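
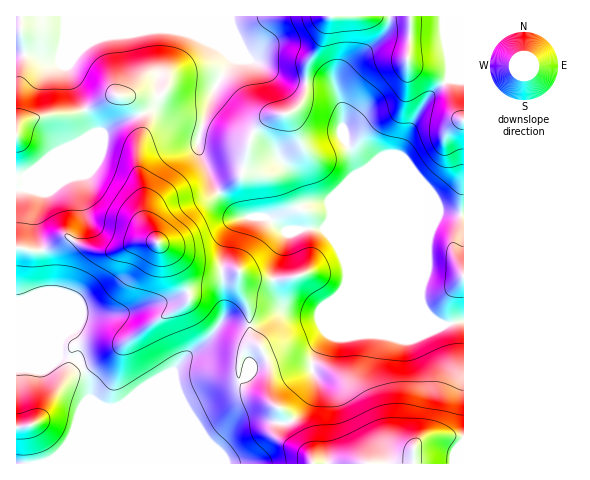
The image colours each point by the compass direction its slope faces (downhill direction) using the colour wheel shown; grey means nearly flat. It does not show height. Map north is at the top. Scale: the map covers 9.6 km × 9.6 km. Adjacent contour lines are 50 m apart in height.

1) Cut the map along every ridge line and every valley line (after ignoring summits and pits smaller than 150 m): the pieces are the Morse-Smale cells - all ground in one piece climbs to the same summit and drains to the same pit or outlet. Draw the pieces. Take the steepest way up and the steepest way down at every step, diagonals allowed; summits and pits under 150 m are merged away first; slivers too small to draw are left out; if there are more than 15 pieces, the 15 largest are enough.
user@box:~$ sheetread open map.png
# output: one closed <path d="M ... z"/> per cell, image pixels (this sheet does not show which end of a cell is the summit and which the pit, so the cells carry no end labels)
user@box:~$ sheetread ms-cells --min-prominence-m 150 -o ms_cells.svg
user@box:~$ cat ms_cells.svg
<path d="M148 16l-132 1 1 447 26 0 9-4 37-40 30-13 25-20 29-15 9-11 21-17 20-22 29 3 27-11 41 2 16 7 98 0 12 2 18-4-1-107-23-2-3 3-11 27 0 30-6 29-57-56-40-17-38 3-18-13-29-2-11-12-14-19-15-38 1-13 14-43 19-32-14-13-25-12z"/><path d="M463 16l-314 1 44 17 25 12 14 13-19 32-15 49 2 14 12 28 15 22 14 13 26 1 18 13 38-3 40 17 57 56 6-29 0-30 11-27 3-3 24 2z"/><path d="M291 314l-12 0-27 11-22-3-9 1-10 13-26 22-12 14-29 15-25 20-30 13-18 18-15 19-12 6 420 0-1-141-17 3-12-2-98 0-16-7-20 0z"/>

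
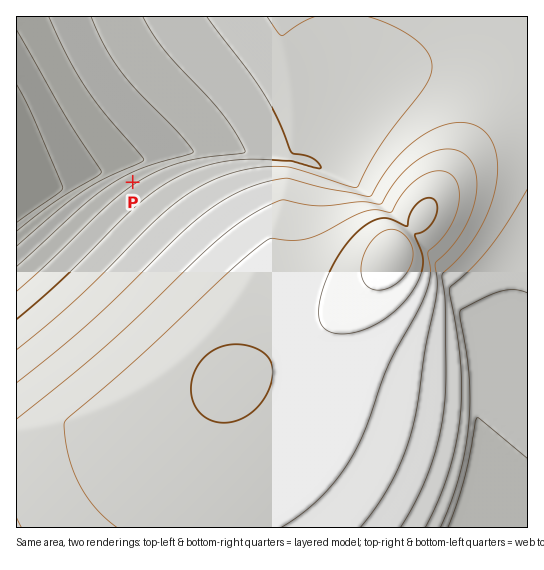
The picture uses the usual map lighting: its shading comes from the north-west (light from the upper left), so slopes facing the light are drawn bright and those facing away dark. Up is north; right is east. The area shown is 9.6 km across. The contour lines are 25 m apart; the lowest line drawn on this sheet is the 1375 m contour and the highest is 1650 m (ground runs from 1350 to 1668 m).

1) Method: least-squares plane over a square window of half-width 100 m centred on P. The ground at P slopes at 6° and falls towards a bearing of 328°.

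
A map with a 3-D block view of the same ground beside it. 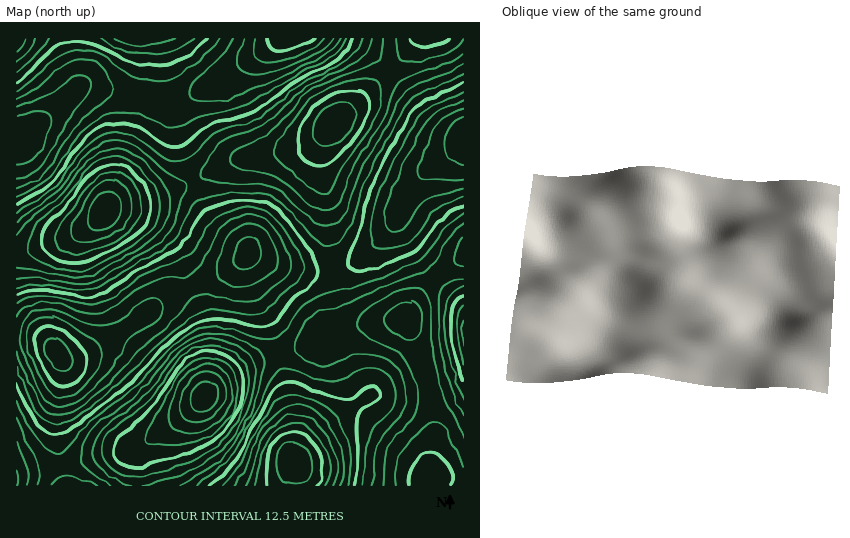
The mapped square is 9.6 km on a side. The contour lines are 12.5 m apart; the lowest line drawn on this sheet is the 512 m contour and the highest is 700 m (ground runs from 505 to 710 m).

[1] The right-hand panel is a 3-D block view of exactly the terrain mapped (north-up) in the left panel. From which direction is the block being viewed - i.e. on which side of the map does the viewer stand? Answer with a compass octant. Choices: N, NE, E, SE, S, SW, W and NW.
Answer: N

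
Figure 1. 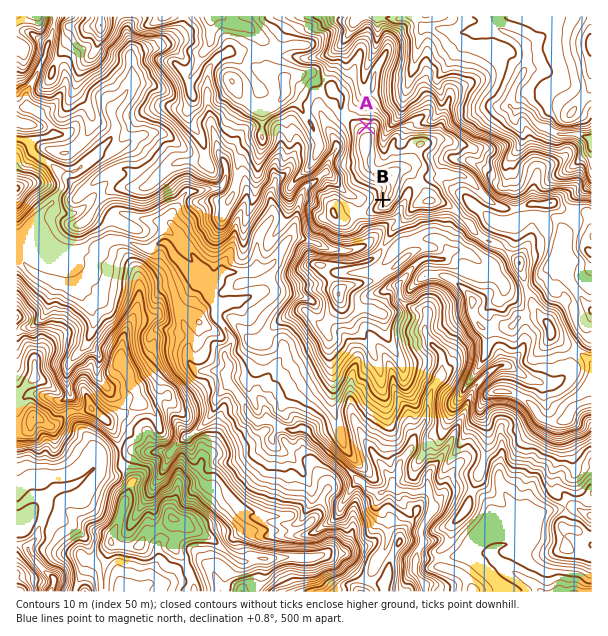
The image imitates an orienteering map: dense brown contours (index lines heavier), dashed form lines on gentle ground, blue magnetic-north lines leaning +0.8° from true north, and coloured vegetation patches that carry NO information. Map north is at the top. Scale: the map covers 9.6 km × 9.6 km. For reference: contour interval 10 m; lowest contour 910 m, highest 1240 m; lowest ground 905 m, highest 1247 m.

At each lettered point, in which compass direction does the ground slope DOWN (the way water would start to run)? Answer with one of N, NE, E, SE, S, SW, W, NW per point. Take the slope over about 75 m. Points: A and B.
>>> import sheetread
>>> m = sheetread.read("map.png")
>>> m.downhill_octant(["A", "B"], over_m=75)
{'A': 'N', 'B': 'W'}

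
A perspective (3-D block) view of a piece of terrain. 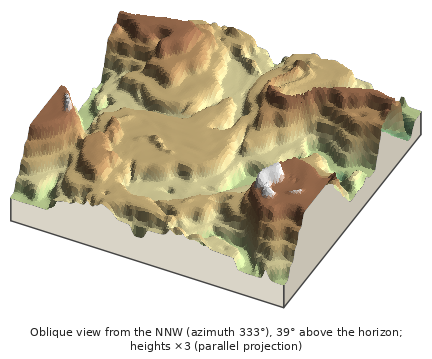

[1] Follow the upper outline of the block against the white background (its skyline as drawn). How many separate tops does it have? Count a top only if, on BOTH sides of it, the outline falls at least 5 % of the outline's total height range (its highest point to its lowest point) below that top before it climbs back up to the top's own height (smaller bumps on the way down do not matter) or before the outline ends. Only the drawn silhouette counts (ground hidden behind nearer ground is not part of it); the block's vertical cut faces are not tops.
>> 3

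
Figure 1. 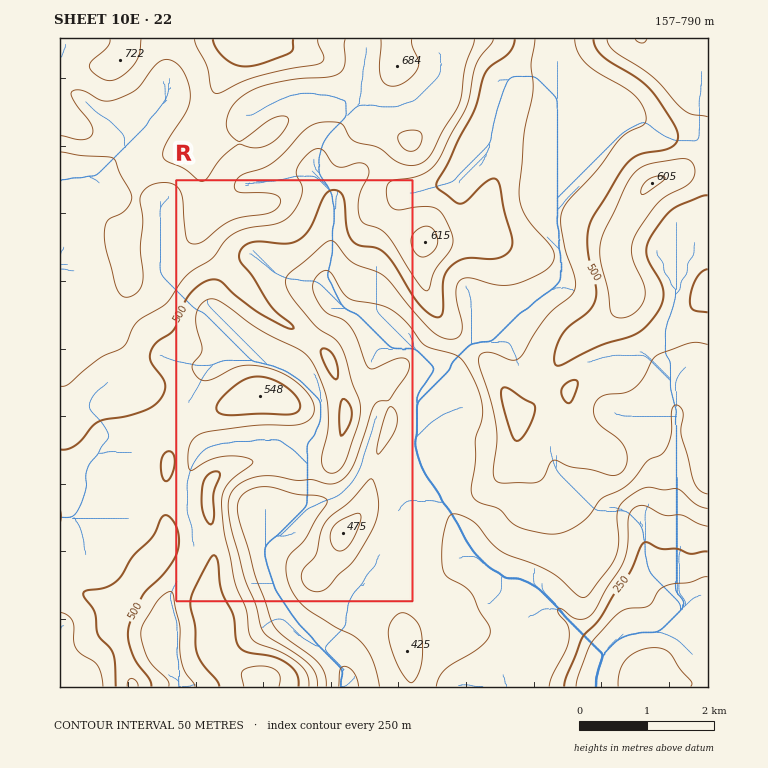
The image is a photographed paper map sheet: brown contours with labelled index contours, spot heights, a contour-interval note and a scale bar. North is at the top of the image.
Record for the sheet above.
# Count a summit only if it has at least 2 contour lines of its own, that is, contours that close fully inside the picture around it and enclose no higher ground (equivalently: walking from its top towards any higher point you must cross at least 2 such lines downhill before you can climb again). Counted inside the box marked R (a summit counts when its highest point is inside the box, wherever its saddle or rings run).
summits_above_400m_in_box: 1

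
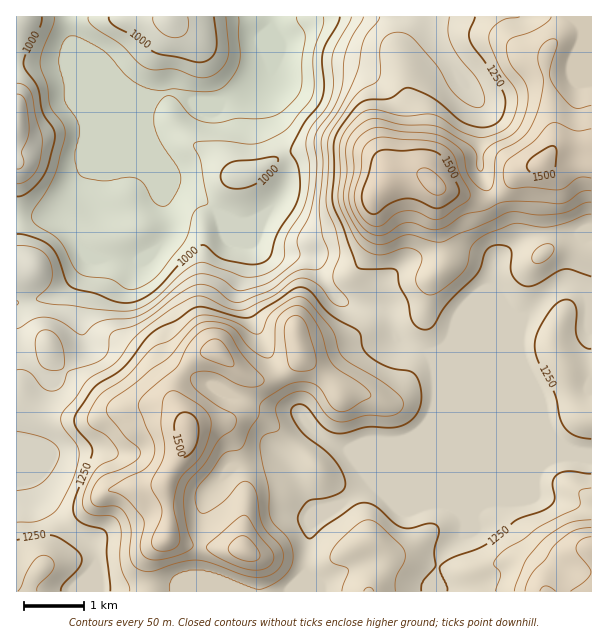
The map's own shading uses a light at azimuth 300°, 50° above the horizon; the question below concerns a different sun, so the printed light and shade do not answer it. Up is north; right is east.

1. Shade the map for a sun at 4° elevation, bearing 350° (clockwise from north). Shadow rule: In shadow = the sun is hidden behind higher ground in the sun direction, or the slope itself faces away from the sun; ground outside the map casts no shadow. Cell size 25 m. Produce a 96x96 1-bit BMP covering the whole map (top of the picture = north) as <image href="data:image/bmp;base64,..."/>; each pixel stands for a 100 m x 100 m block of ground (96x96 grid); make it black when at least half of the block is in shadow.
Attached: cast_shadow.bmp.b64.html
<image width="96" height="96" href="data:image/bmp;base64,Qk2+BAAAAAAAAD4AAAAoAAAAYAAAAGAAAAABAAEAAAAAAIAEAAATCwAAEwsAAAIAAAAAAAAA////AAAAAAAPwc////4AAAAAAAAPw9////4AAPAAAAAP4/////4AAPAAAAAH4/////4MAfAAAAAAB9////4HAOAAAAAAB8////wD8AAAAAAAD8f//AAA+AAAAAAAD+P6AAAAMAAAAAAAH+B3AAAAAAAAAAAAH/AHgAAAAAAAAAAAP/APgAAAAAAAAAAAP/gPwAAAAAAAAAAAP/gfwAAAAAAAAAAAH/wf4AAYAAAAAAAAD/w/4AA8wAAAAAAAB/x/4AB9/wAAAAAAAeB/8AB9/4AAAAAAAAB/8AB9/4AAAAAAAAA/+Dh7/8AAAAAAAAA//Pw//8AAAAAAAAA///4//8AGAAAAAAAf/////+APAAMAePAf/////+wfAAcB//wP//////8/AA8D//wH////////AA8P//4D////////gB8f//wB////////gB8H/8AAf///////gB8AB8AAB///////gAAAAAAAB///////gAAAAAAAP///////gAAAAAAAf///+H//gAAAAAAA///wQH//gAAAAAAB///wAP//gAAAAAAD///wAf//gAAAAAAH/g/gA///wAAAAAAH/AfgA///wAAAAAAH8APAB///wAIAAAAH4AGAB///4A8AAAAAAAAAD///+A8AAAAAAAAAD////x8AAAAAAAAAD/////8AAAAAAAAAH/////8AAAAAAAAAH/////8AAAAAAAAAH/////8AAAAAAAAAP/////8AAAAAAAAAP/////8AAAAAAAAAf//////8AAAAAAAB///////8AAAAAAAD///////8AAAAAAAH///////8AAAAAAAD//////88AAAAAAAA//////8AAAAAAAAA//////8AAAAAAAAA//////8AAAAAAAAB//////8AAAAAAAAB//////8AAAwAAAAD//////8YAAwAAAAD//////8+AAAAAAAH//////9/AAAAB4AH//////9/AAAAH8AP//////9/AAAAP+AP////////AAAAP/AP////////gAAAf/AD////////gAAAf/gAD//4////gAAAf/gAD//Af///gAAAP/gAA/AAf///gAAAA/wAAAAAP///gAAAAPwAAAAAD///gAAAADwAAAAAA4A/wAAYAAAAAAAAAABPwAAYAAAAAAAAAADvwAAAAAAAAAAAAADnwAAAAAAAAAAAAADjwAAAAAAAAAAAAADAAAAPwAAAAAAAAAAAAAf/4AAAAAAAAAAAAA//8AAAAAAAAAAAAB//8AAAAAAAAAAAAD//+AAAAAAAAAAAAD//+AAAAAAAcAAAAH//+AAAAAAB+AAAAP///AAAAAAH+AAAAP///AAAAAAH+AAOAf///AAAAAAP/AAeA////AAAAAAf+AA/A////AAAAAAf8DB/B///+AAAAAAfADB/D///8AAAAAA+ADj/H///gAAAAAAcADj/v//8AAAAAAAAABj////wAAAAAAAAAAD////AAAAAAAAAAAB///AAAAAAAAAAAAAAAAAAAAAAAAAAAAA="/>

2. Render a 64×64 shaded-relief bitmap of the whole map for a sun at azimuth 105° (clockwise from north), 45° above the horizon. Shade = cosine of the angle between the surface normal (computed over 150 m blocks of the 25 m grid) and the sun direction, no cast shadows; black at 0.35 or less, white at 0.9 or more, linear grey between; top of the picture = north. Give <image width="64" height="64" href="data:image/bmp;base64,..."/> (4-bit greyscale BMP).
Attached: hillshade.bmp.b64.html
<image width="64" height="64" href="data:image/bmp;base64,Qk12CAAAAAAAAHYAAAAoAAAAQAAAAEAAAAABAAQAAAAAAAAIAAATCwAAEwsAABAAAAAAAAAAAAAAABEREQAiIiIAMzMzAERERABVVVUAZmZmAHd3dwCIiIgAmZmZAKqqqgC7u7sAzMzMAN3d3QDu7u4A////AJq8y6qpd3ibuqqqqqqry6qqmHeKvMy6qZmZmGRGipmZmazMuql2eavLqqqpmavdyqqYh4m8zLupiZmYdUWJmZmIm8zLqWVoq8y7qYd4rO7bqZmZmavMy6mImZmGVXmZiYiKvLuoZFeazMuod4m97+yYiaqpqrzMuYiIiIdmaImZiIq7u6hkRWm83Kh3is3e7Kh4mqqru7y6mId3d3ZmeImIiaqqmGQ0Rq3sqHaKzMzcqHeImru6u7upmHd3dlVmeIiJqqqZdURFjeyodnrMzMuod3eKu6mau7qpiHd2ZVVmmIiJmZmFVmWM7ah3et3Lu6mId4q7qYmruqmZiHdmVWaZh3d3mpdnd4ztqYeK3tu7qpmHirupmZqqqZmYh3Zmd5mHZUV6qHiInO25iIre27u6qpiauqqqqqqqqqmYh3eImZh1MkipiIit7bqYis3Lu6qqqqqqqqqqqqqqqqmHd4iZmHUxJoiIiK3+ypiJzcu6qru7qqqqqqqqqqqqqYd4iaqZhkEkZ3d2nO7cqZq8u7qavLuqqqqqqqqqqqqqh3iZqqmHUzVmZlV63u3Kqru7qZq8u6qqqqqqqqqqqqqYiZmqqpdUVnZmVFi+/tury7qpmry6qqqqqqqqqqqqqqqZmqqqmGVnh3dkRp3/7LzMupmru6qqqqqqqqqqqqqqqqqqqqqXZnh3iHVGjO/szdy6qrurqqqqqqqqqqqqqqqqqqqqmYdmiHeIdlaL3tzN3Lu7uqq7uqqqqqqqqqqqqqmYmqqZdlaIh4h2VovdzM3czMuoiby6q7y6qqqqqqqqqYiZqpl2VWd4mHZmiszLvMzdy5dovLqrzduqqqqqqqqYeJmqqYZERniIh3eau7qrzd3KhWi8u7vN3Kqqqqqqqph4maqph1M0Znd3eKu7qqq83cqGaLu7u7zcuqqqqqqqmHmqqqqXZERVZmZ5u7qpmrzdy5d5q7u7u8y6qqqqqqqXiaqqqph1VERWZmi8upiau7y7qZqru7qqu6qqqqqqqYeKu6qqqYdlREVmZ5u6mau7qZq7u7qqqqq7qqqqqqqod5q7mZqrqXZUNGdleJmbzLqHes3Mu6qqmaqqqqqqqph4m7uIibu6h2VDV2RGiazcuXVqzd3Lu6qZqqqqqqqql3iruoeJvLqHdlRGdDRorNyoZXrN3cu7uqmaqqqqqqqHebu6d3m7uYd3ZEZ1IkebzKdUe93cy7u6mZq7qqqqqpd5u7t3eaupd3dkNGZCRomqhkR73cy6qrqYmruqqqqqmHiru3d4mpmHd2QiRlRWeIdlM2rNy6maqYeKzLqqqqqYeJu7mJmZmZmHZCEkVniYdUQyWc3LmZqph4rMyqqqqqmImruqqqmZmql1MQJWiqqFQyJIvMqZmqmHib3LqqqZqpiaqqu7u6maqpdSATaKu5dUITesuYmqqYd5vN26qpmrupmqqs3cuZmqqXQhNXmrqHUyNpqXiaqphnis3dupmau7qqqave3KmZqphkI1eZqphkM1iGZ5qqqHZ5vN3LmImsy6qpq97cqpqqqYZEWJqZmHVEaHVGiaq6h2ir3duYd5vLqqmbzduqqqqql2Voq6mYZVV4hkVomruoeJvN3Kh3iry6qZq8y6qqqqqpdmi7qpllRXiHVFaKzKmZq83cupiJq7qpmqu6mZmqq7qHaLuqqXU0Z4dTNYvMuZq8zNy7qZmqqqqqqqqpmZmqupd5u6qqhkNGdkITi925mszMzMy6qru6q7u6qqqZmZqql3mqqqqYUzREIAOM3LmKzcu8zLqqu8y7zLqqqpmZqqmHeaqqqql0IiIQBJzcuYrN3LzMqqq7zMzMy6qpmZqqqZiImZq7uoYxAAAEm8upis3dy7uqqqvdzN3cuqmZmqqqmId4mrvLp0EAAAN6u6mKze25iauqq8zN3u26qqmaqqqYdmiaq8yoUgAAAlirqZrN7adXmqq8zL3e/suqqqqqqpl2Z5mqvLliAAACR5qZm83tpUaJmrzLrN7+26qqqqqqmId4iZmruWMAABJHmZmrze2lRXeKzLqrzv/bqqqqqqmIiIiJmImpYxAAI1eZiJrN3aZFZnm8uqzN7+yqqqqqqYiZmZmYd4dTEAAkZ4iIiavLllVVV5u6rd3e7aqqqqqYiJmZmZiHdkIQACRniHeIqqqGVERWiqqe7d3cuqqqqpiZqZmZmYh1MhAAJGeId3mrqYdUNEaKqZ7u3MuqqqqpmJqqmZmZmHVDEAAkaJiHiau6l2QzRoqpjv/cuqqqqqqZq6qpmqqYdlQhABR4mYiau7qYZUNGmqmN7+26qqqqqpmqqqqqqqmHVDIAJXiJmZq7qph1RFebuZze7bqqqqqqqqqqq7uqqZdlQyE1eIiaq7upmHZVV6u6m83cuqqqqpqqqZq8y7qqmGVDM0Z3eJq7uqmHZmZorLqrzdyqqqqZmaupms3cu6qYZUREV3d4qru6qYZWd4m8uqzNy6qqqZiJqqmazd3LqphkNEVnd4mru6qYdlZ4iby6rN3cqqqph4iaqqvN7cuqmGQzRWZ3iau6qYh2VniJvLqs3dyqqpiIiJmqq83uy6qYZDNEVmeJq7qYd3ZniImsyqzd7bqZiIiIiaq7ze3Lqph1QzRFZ4mqqYd3d3eHd5vLq83tuoiIiZiJq7vN7cuqmIdlQ0Vniaqph3d3eId3irqrze25iHiZmYmru83ty7qIiHZURFaImqmId3eIiHZ5qq"/>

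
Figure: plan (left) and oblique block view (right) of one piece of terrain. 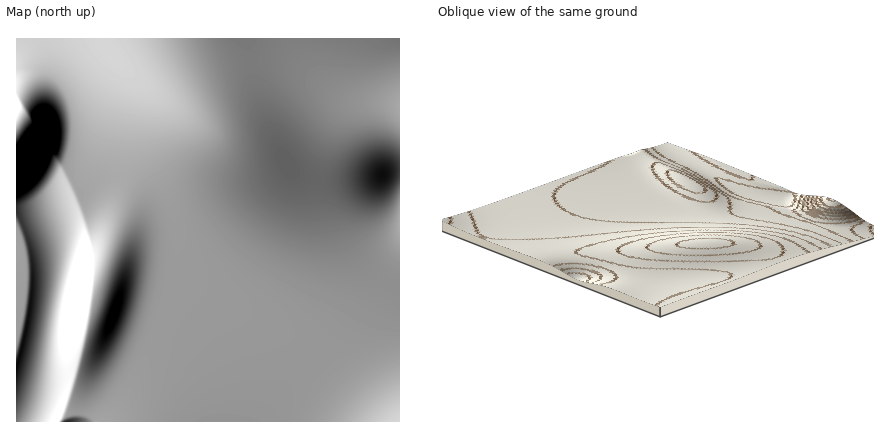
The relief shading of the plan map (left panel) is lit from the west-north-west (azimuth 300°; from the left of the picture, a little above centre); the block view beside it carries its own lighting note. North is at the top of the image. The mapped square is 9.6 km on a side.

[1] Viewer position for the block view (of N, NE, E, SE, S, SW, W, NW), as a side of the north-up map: NE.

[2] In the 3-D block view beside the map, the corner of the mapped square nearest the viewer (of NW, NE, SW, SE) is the NE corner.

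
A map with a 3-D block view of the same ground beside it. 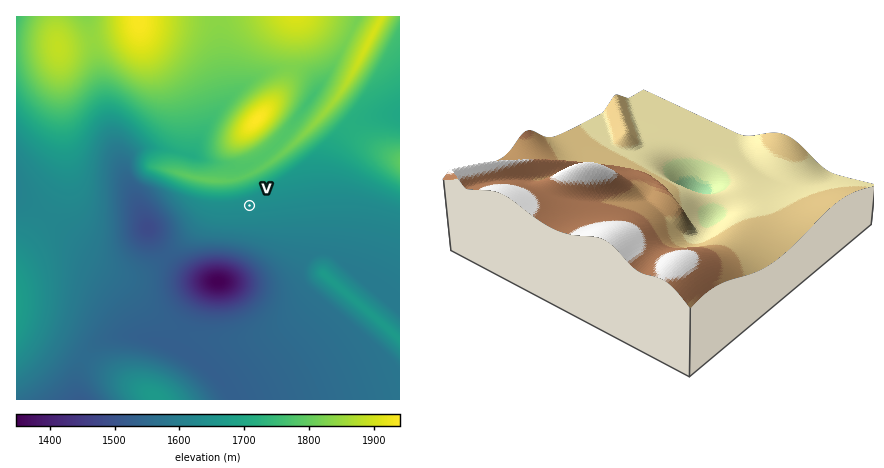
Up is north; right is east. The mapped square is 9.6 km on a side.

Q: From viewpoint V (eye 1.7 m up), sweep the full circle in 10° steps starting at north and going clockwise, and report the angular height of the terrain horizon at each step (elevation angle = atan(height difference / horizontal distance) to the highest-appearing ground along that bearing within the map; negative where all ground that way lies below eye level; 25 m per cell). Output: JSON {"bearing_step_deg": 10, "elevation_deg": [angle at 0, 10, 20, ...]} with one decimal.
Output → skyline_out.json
{"bearing_step_deg": 10, "elevation_deg": [11.6, 10.6, 9.1, 7.1, 4.5, 1.6, 1.5, 2.0, 1.6, 0.1, -0.4, -0.5, -0.6, 0.4, -0.6, -0.8, -1.0, -1.1, -1.3, -1.1, 0.0, 0.2, -0.5, -0.5, 0.2, 0.4, 0.0, 0.1, 1.5, 4.5, 7.6, 9.7, 11.1, 12.0, 12.3, 12.2]}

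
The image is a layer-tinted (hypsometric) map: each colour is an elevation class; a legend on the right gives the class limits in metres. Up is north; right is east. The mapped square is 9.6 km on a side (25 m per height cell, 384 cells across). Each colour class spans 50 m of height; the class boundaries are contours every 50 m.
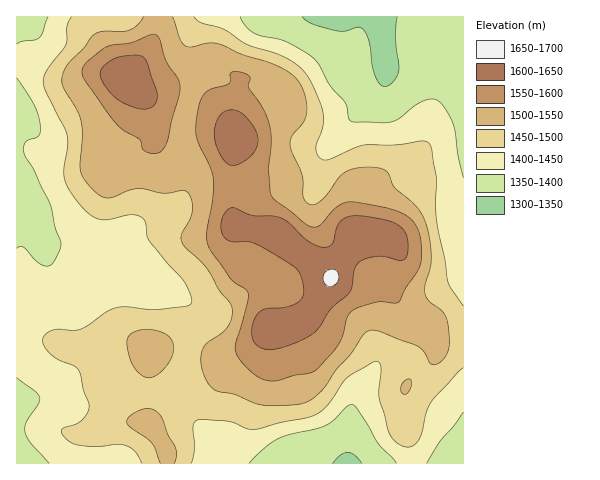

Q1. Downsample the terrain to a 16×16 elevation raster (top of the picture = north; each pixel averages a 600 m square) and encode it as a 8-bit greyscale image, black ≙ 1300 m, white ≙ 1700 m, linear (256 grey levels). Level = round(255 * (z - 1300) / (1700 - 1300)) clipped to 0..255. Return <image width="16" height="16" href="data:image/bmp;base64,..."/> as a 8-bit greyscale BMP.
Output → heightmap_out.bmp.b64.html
<image width="16" height="16" href="data:image/bmp;base64,Qk02BQAAAAAAADYEAAAoAAAAEAAAABAAAAABAAgAAAAAAAABAAATCwAAEwsAAAABAAAAAAAAAAAAAAEBAQACAgIAAwMDAAQEBAAFBQUABgYGAAcHBwAICAgACQkJAAoKCgALCwsADAwMAA0NDQAODg4ADw8PABAQEAAREREAEhISABMTEwAUFBQAFRUVABYWFgAXFxcAGBgYABkZGQAaGhoAGxsbABwcHAAdHR0AHh4eAB8fHwAgICAAISEhACIiIgAjIyMAJCQkACUlJQAmJiYAJycnACgoKAApKSkAKioqACsrKwAsLCwALS0tAC4uLgAvLy8AMDAwADExMQAyMjIAMzMzADQ0NAA1NTUANjY2ADc3NwA4ODgAOTk5ADo6OgA7OzsAPDw8AD09PQA+Pj4APz8/AEBAQABBQUEAQkJCAENDQwBEREQARUVFAEZGRgBHR0cASEhIAElJSQBKSkoAS0tLAExMTABNTU0ATk5OAE9PTwBQUFAAUVFRAFJSUgBTU1MAVFRUAFVVVQBWVlYAV1dXAFhYWABZWVkAWlpaAFtbWwBcXFwAXV1dAF5eXgBfX18AYGBgAGFhYQBiYmIAY2NjAGRkZABlZWUAZmZmAGdnZwBoaGgAaWlpAGpqagBra2sAbGxsAG1tbQBubm4Ab29vAHBwcABxcXEAcnJyAHNzcwB0dHQAdXV1AHZ2dgB3d3cAeHh4AHl5eQB6enoAe3t7AHx8fAB9fX0Afn5+AH9/fwCAgIAAgYGBAIKCggCDg4MAhISEAIWFhQCGhoYAh4eHAIiIiACJiYkAioqKAIuLiwCMjIwAjY2NAI6OjgCPj48AkJCQAJGRkQCSkpIAk5OTAJSUlACVlZUAlpaWAJeXlwCYmJgAmZmZAJqamgCbm5sAnJycAJ2dnQCenp4An5+fAKCgoAChoaEAoqKiAKOjowCkpKQApaWlAKampgCnp6cAqKioAKmpqQCqqqoAq6urAKysrACtra0Arq6uAK+vrwCwsLAAsbGxALKysgCzs7MAtLS0ALW1tQC2trYAt7e3ALi4uAC5ubkAurq6ALu7uwC8vLwAvb29AL6+vgC/v78AwMDAAMHBwQDCwsIAw8PDAMTExADFxcUAxsbGAMfHxwDIyMgAycnJAMrKygDLy8sAzMzMAM3NzQDOzs4Az8/PANDQ0ADR0dEA0tLSANPT0wDU1NQA1dXVANbW1gDX19cA2NjYANnZ2QDa2toA29vbANzc3ADd3d0A3t7eAN/f3wDg4OAA4eHhAOLi4gDj4+MA5OTkAOXl5QDm5uYA5+fnAOjo6ADp6ekA6urqAOvr6wDs7OwA7e3tAO7u7gDv7+8A8PDwAPHx8QDy8vIA8/PzAPT09AD19fUA9vb2APf39wD4+PgA+fn5APr6+gD7+/sA/Pz8AP39/QD+/v4A////ADtSXFttgFtJRjEnIyxOTzRCWWNzhXZgYGhgUjpBaWJFPk1gaXVsb36JjoVcUHRxVExaZXGIe3uPp62lgmJvfXBZYmZ1iX51jL3JvaN8f4l9VVVVYmNiZXqxw8i2mpuQck1KVFdWW2uSqbPL1qumimA/QVFZWmqGr7nGys3IwppZNEJTWl9yj8DIyaW8zr+MTi5MbXx1eoqyrZqAkpiLc008VoSWk5CQta6Uc3SAemxMQFKFnKCcocvBjmpUW1xfSTxhiKa2pKK+sZN2Sjk6STxJdZzHzamcop6UaDsqJTUwSGWVuryaj5F9ZUQvIh80NTlSdICQimxfQDMnIB0fODg="/>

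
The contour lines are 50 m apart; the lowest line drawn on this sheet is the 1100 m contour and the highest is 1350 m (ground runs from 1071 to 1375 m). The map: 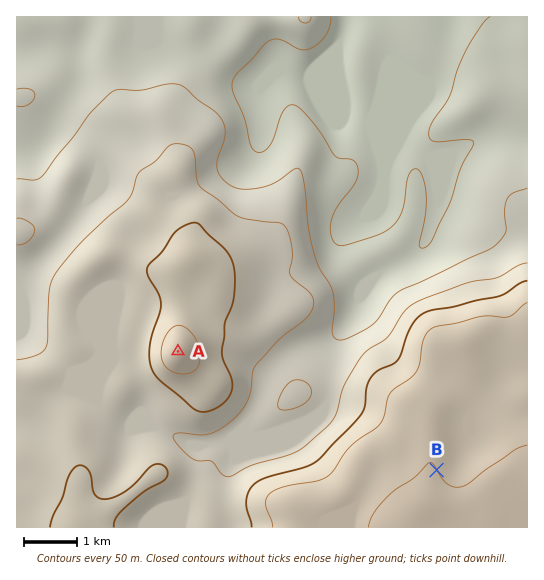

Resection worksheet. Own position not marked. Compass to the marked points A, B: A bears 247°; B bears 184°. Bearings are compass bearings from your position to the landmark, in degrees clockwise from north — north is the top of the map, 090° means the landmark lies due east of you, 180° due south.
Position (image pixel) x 453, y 235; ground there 1120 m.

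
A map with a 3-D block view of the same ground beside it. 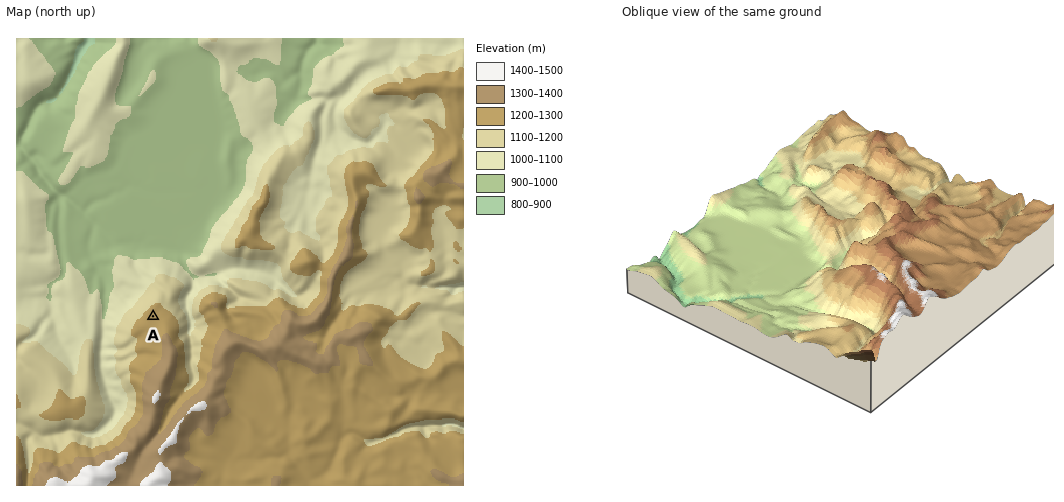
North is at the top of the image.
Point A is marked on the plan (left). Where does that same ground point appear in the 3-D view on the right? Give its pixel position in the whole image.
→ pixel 836 274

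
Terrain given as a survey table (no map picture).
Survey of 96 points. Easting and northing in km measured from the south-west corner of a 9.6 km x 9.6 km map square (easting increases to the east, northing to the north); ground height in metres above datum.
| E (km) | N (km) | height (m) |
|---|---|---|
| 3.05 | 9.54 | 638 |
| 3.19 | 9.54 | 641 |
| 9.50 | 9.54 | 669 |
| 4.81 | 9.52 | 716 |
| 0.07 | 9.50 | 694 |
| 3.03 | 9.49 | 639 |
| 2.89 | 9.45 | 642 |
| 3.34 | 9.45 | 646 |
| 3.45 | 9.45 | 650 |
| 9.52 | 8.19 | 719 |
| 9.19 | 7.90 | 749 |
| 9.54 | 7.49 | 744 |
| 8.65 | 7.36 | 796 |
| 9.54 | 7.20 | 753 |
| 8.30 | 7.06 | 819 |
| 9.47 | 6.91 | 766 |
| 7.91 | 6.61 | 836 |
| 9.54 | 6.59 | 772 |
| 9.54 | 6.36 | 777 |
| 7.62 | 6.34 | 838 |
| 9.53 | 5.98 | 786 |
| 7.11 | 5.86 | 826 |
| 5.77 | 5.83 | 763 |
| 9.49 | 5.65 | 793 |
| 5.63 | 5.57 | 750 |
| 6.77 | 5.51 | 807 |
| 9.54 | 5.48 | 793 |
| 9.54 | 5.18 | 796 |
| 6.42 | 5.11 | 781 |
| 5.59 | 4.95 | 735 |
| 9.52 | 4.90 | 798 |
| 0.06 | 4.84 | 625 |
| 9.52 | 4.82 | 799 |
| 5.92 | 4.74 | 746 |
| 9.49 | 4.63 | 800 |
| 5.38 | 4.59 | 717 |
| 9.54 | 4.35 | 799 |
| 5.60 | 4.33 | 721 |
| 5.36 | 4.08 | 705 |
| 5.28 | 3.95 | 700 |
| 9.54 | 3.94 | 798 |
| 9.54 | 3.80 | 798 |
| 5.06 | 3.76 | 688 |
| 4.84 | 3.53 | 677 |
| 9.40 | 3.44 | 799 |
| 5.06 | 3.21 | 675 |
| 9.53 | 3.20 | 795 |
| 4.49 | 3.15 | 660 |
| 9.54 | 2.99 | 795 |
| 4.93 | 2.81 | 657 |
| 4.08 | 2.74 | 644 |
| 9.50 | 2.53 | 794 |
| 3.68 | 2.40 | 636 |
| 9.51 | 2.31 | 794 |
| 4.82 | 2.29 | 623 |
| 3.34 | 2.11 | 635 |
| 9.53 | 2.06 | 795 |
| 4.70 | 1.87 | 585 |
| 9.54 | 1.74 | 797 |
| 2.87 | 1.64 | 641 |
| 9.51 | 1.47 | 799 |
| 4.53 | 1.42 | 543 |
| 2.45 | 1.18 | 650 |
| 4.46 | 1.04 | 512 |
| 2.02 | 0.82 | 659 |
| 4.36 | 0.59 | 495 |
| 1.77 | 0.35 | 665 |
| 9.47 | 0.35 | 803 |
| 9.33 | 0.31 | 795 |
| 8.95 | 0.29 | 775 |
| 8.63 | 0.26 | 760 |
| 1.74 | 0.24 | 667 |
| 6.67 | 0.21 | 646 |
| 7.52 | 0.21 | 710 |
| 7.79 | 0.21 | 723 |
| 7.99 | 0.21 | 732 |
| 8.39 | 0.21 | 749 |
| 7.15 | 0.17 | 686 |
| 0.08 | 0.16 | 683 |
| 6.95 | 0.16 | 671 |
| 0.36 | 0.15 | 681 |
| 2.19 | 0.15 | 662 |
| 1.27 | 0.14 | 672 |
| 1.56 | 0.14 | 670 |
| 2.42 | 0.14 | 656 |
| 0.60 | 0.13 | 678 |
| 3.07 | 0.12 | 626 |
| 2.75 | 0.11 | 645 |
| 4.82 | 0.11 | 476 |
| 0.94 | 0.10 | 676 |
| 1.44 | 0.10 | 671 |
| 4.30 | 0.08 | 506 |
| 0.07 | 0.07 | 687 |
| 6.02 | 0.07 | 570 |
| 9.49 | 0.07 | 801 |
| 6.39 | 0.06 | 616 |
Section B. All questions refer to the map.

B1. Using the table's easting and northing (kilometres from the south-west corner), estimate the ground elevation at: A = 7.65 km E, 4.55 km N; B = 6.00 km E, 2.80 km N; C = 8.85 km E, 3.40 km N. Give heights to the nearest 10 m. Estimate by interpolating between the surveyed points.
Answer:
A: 810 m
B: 700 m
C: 800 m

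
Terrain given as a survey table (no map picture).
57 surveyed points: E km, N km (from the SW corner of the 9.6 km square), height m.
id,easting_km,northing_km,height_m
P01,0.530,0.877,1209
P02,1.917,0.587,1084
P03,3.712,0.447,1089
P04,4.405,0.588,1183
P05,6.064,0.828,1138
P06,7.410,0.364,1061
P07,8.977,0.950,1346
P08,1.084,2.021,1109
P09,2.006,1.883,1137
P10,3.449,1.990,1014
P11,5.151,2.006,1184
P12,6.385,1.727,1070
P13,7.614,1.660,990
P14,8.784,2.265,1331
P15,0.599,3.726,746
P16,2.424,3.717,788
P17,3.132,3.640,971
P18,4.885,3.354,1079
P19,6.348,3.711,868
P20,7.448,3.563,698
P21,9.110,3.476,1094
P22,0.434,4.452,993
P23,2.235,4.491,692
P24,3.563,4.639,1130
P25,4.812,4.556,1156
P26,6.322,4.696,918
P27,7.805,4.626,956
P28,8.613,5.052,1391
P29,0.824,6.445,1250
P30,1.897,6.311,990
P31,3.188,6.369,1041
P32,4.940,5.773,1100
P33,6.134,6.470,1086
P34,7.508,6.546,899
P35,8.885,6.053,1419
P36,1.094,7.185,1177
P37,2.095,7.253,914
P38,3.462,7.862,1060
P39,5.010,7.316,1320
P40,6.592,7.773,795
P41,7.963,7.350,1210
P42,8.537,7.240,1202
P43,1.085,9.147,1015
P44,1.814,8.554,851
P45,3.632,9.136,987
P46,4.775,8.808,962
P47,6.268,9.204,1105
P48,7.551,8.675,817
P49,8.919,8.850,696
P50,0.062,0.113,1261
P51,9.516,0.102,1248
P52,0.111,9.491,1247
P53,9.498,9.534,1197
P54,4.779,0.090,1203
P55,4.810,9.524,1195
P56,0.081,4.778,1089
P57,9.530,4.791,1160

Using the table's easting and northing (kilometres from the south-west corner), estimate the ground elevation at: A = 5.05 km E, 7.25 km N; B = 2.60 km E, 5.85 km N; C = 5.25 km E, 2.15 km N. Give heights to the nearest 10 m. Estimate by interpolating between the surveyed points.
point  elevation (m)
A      1340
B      1060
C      1130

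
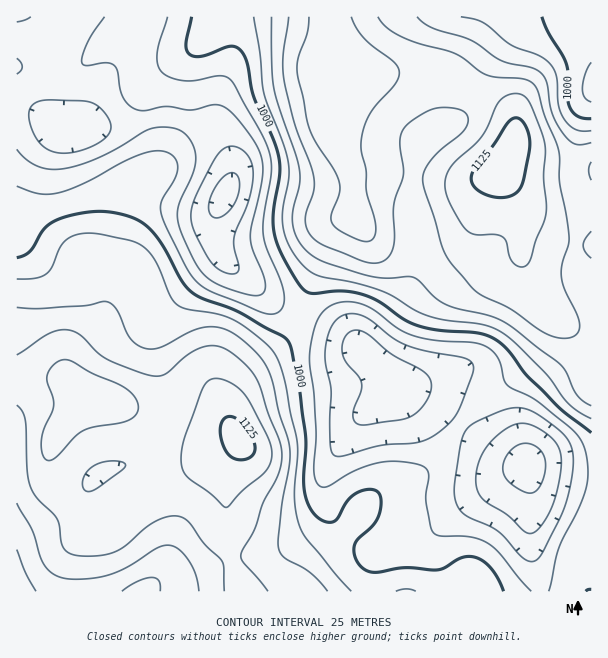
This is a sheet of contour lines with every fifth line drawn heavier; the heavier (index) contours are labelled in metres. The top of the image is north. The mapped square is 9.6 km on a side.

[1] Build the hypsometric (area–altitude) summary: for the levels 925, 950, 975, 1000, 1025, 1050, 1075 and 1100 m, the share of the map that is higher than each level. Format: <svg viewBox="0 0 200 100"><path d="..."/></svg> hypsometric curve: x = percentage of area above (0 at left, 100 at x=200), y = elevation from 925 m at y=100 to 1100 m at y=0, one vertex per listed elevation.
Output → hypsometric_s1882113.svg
<svg viewBox="0 0 200 100"><path d="M188 100l-21-14-21-15-23-14-17-14-19-14-27-15-38-14"/></svg>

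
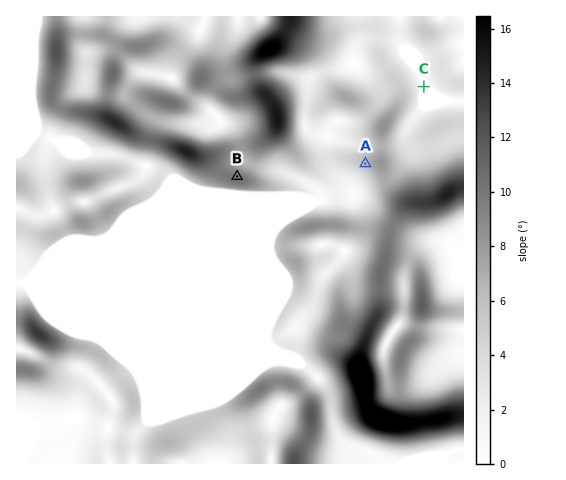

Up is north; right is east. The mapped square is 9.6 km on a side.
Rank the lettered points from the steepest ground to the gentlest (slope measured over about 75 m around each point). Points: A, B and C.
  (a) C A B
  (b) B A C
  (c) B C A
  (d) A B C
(b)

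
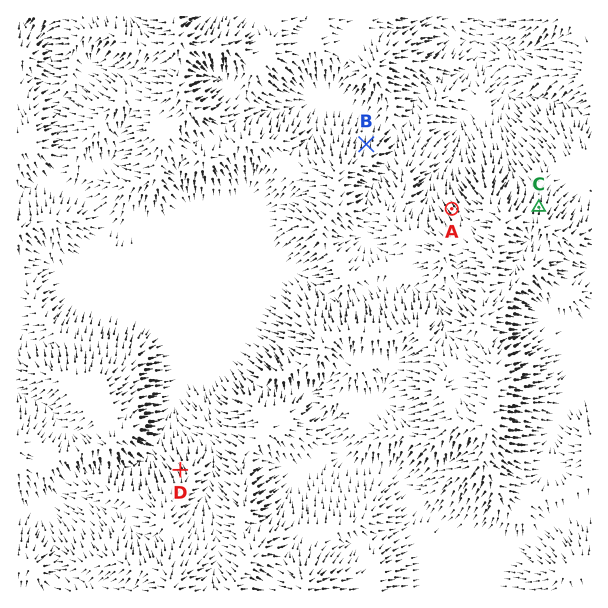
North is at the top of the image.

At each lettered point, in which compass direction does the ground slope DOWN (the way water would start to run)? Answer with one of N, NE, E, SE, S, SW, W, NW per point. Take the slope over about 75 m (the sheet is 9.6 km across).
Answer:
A NW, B N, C N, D NW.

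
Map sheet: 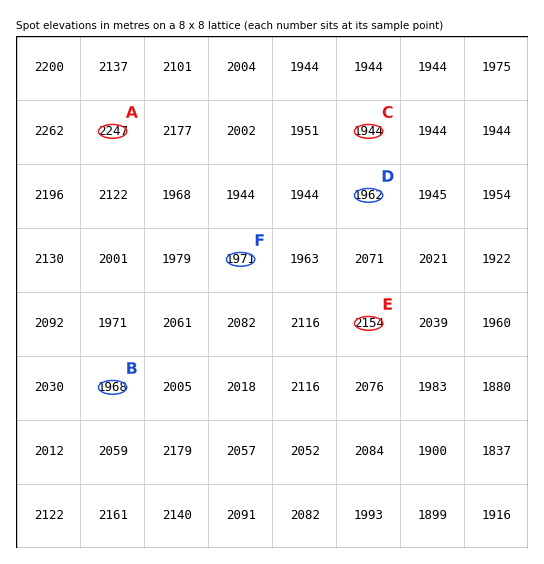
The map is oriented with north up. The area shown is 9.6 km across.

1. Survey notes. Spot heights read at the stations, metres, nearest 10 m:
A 2250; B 1970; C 1940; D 1960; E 2150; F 1970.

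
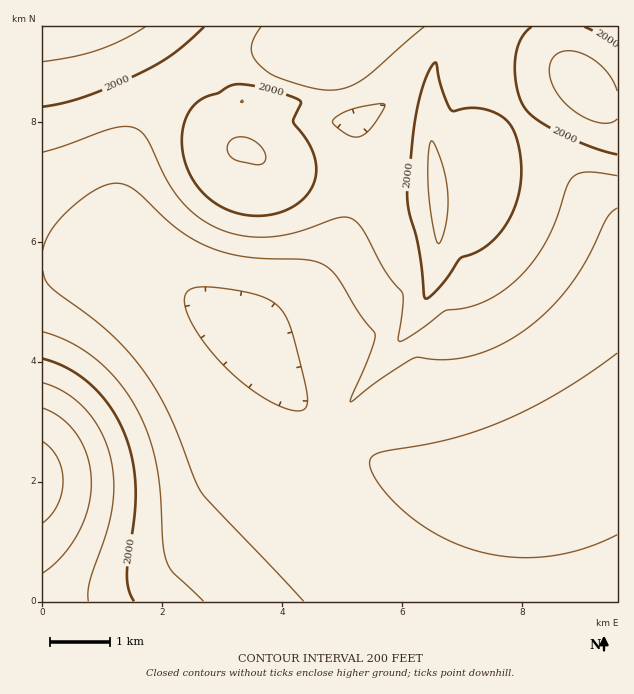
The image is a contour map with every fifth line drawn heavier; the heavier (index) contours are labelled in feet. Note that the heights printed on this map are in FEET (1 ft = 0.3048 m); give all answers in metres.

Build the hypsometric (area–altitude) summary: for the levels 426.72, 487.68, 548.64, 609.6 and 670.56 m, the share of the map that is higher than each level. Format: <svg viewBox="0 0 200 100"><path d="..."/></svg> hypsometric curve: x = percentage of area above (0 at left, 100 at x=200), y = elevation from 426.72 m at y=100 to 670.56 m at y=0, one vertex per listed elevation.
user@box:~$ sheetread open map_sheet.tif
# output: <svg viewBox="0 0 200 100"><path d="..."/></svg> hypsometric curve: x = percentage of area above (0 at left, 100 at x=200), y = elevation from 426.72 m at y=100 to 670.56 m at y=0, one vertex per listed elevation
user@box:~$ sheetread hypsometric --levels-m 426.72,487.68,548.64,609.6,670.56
<svg viewBox="0 0 200 100"><path d="M176 100l-62-25-34-25-39-25-29-25"/></svg>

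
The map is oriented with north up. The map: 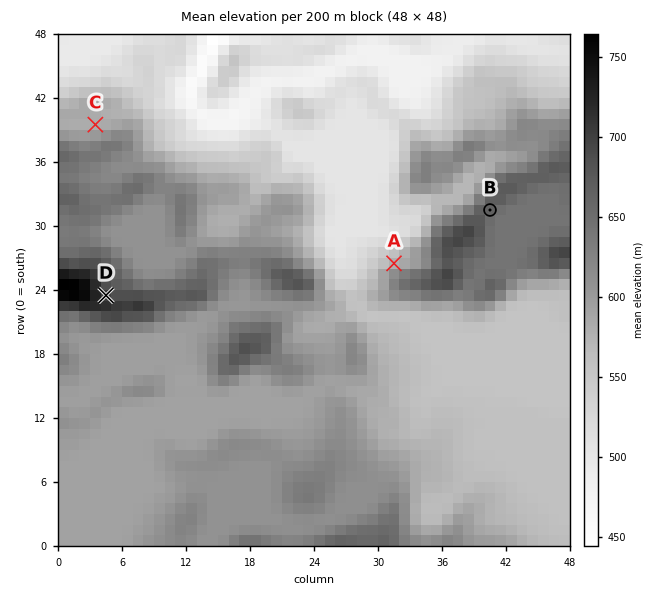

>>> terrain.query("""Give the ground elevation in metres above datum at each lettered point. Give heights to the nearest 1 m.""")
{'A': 575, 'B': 666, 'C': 580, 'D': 701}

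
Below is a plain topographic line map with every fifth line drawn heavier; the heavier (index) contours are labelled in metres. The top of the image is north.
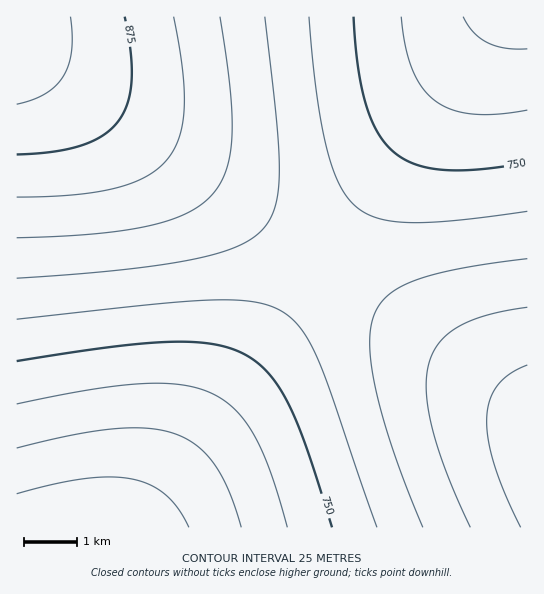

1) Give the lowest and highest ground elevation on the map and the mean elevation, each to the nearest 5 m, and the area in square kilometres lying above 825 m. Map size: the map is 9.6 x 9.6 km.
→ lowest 650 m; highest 920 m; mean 785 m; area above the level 22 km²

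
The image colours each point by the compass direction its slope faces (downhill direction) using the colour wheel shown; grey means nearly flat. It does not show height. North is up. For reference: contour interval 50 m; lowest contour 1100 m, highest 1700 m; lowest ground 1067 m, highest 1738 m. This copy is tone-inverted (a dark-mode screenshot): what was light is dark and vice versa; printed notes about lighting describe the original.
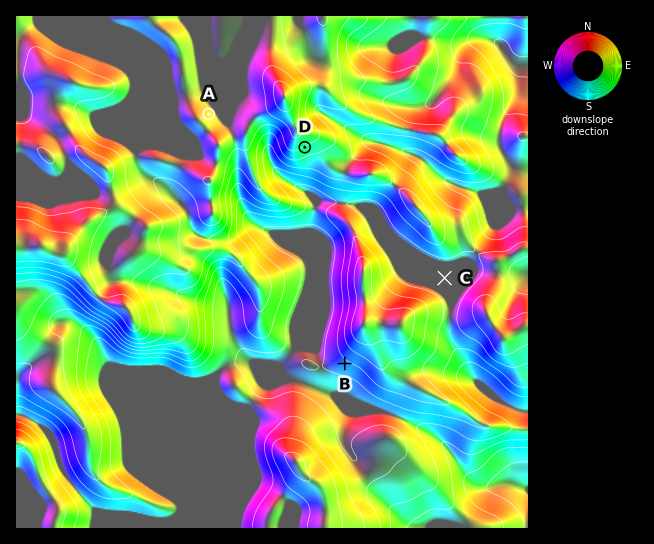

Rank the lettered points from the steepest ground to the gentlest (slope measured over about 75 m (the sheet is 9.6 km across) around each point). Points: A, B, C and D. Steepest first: D B A C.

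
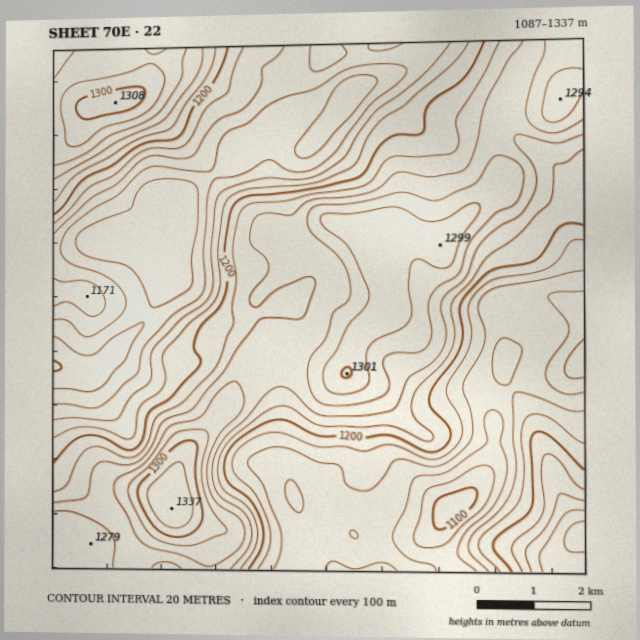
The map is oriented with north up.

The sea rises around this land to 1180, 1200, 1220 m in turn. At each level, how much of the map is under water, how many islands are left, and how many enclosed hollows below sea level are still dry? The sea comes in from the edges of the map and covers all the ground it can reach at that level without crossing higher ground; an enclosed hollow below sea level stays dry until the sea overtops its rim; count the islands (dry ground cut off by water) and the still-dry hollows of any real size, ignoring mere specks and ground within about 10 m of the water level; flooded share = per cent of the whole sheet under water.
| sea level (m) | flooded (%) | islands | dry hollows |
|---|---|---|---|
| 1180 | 41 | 0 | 0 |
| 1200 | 48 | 0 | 0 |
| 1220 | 57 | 0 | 0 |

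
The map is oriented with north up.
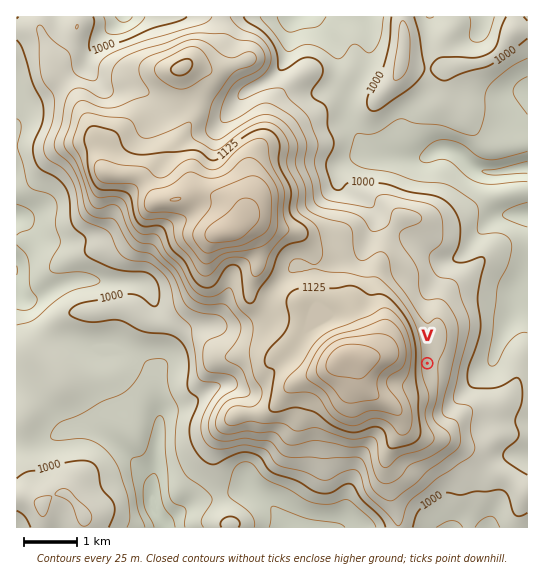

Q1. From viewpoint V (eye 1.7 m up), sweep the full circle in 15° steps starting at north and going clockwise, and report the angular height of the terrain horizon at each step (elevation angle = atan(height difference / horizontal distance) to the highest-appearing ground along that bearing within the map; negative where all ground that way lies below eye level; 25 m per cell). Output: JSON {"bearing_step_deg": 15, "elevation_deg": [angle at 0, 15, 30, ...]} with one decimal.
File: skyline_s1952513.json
{"bearing_step_deg": 15, "elevation_deg": [-0.5, -0.5, -0.6, -1.2, -1.8, -2.3, -2.6, -2.6, -2.5, -2.0, -1.3, -0.2, 1.8, 3.7, 5.4, 7.3, 9.2, 10.8, 12.0, 12.2, 11.1, 8.5, 4.8, 1.4]}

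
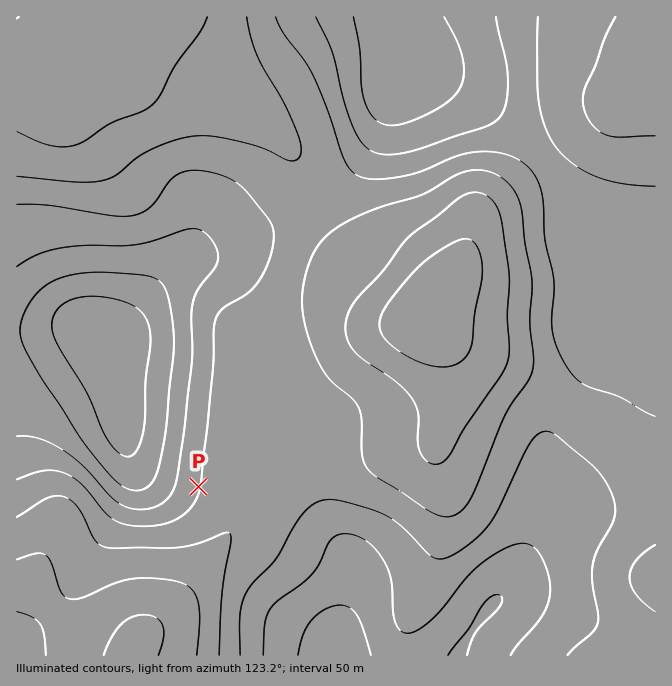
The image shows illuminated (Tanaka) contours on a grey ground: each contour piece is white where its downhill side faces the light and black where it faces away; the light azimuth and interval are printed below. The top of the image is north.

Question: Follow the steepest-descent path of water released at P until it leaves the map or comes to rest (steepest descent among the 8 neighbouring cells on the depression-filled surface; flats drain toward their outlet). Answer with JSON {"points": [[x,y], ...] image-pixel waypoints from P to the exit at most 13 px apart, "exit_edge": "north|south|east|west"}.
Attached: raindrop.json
{"points": [[199, 487], [212, 487], [225, 487], [239, 492], [244, 505], [239, 518], [229, 532], [219, 545], [205, 558], [192, 572], [182, 585], [170, 598], [159, 612], [149, 625], [145, 638], [137, 652], [134, 655]], "exit_edge": "south"}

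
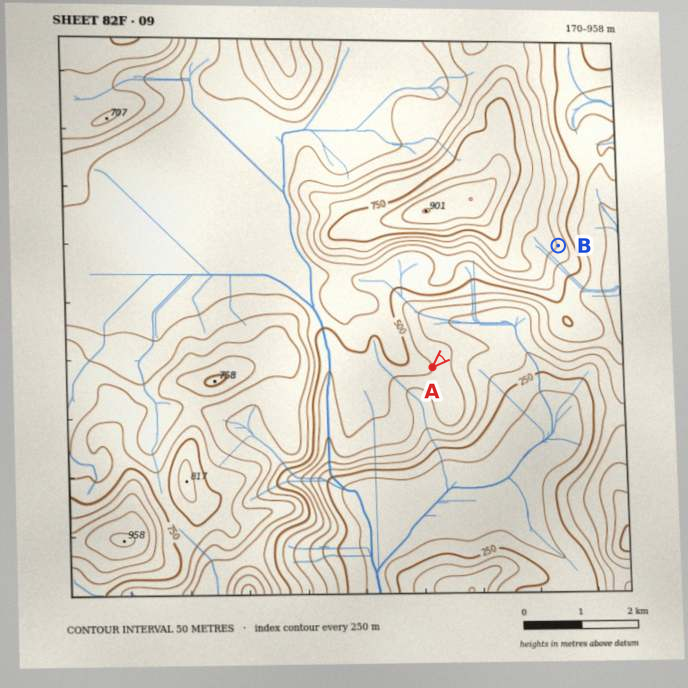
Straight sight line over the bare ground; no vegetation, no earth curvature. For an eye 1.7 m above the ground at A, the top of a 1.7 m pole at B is out of sight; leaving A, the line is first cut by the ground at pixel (518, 284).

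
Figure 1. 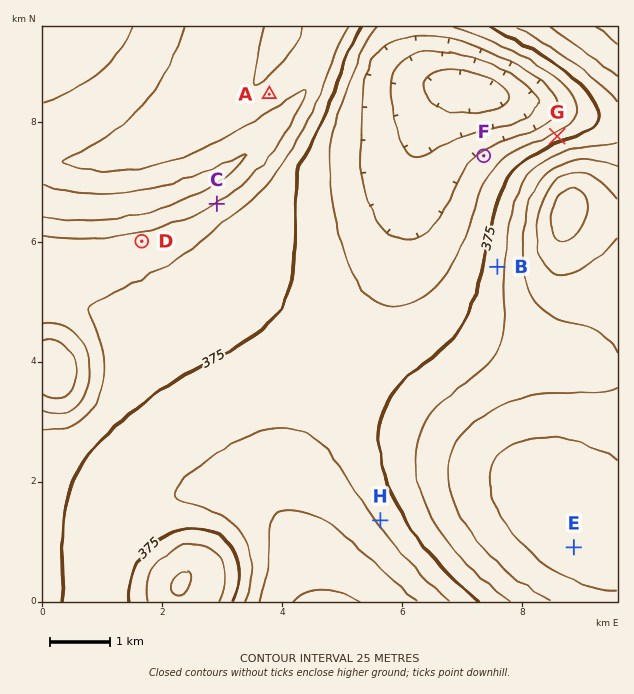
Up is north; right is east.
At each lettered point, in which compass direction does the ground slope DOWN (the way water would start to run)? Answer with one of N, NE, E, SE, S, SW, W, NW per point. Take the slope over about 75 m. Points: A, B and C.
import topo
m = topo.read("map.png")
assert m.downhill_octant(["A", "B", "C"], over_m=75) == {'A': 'NW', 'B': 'W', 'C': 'SE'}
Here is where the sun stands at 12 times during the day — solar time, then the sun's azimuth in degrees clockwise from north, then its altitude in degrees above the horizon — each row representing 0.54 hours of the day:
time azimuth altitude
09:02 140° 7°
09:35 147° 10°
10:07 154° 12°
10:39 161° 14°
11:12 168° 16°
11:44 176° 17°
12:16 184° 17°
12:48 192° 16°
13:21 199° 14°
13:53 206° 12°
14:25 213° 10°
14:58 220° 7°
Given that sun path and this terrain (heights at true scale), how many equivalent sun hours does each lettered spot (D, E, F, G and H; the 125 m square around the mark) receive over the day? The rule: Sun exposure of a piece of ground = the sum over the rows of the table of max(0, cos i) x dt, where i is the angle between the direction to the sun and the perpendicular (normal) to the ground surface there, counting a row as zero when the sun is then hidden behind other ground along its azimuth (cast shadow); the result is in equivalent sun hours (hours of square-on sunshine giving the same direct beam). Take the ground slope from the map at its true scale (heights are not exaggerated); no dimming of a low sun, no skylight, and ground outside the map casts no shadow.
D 1.9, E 1.5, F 1.1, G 0.7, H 1.6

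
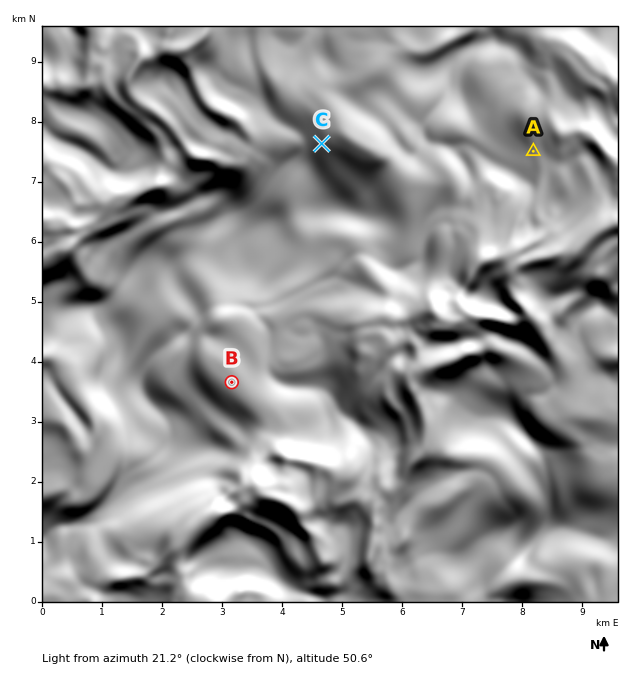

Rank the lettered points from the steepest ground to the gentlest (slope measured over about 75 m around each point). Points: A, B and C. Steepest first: C A B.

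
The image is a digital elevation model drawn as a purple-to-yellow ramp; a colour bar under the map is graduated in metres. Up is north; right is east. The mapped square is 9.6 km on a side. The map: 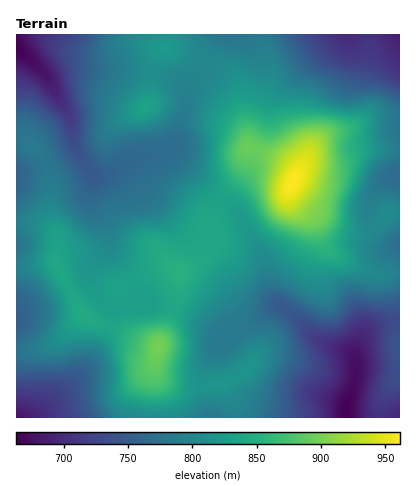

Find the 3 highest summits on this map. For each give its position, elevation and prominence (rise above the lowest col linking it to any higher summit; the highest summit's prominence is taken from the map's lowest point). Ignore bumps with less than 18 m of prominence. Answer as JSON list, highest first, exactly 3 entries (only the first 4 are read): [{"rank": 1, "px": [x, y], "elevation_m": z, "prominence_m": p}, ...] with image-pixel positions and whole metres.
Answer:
[{"rank": 1, "px": [292, 182], "elevation_m": 961, "prominence_m": 298}, {"rank": 2, "px": [158, 346], "elevation_m": 899, "prominence_m": 66}, {"rank": 3, "px": [146, 108], "elevation_m": 835, "prominence_m": 35}]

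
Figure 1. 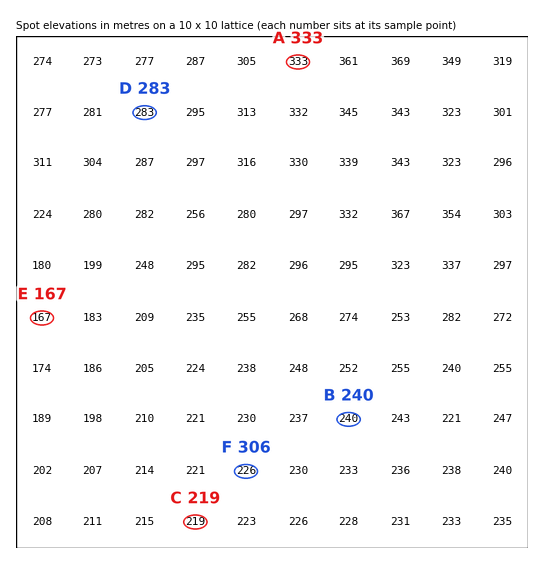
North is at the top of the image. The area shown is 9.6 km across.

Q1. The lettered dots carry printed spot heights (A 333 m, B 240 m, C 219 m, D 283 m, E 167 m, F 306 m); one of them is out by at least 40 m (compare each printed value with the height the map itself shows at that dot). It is F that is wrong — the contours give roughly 226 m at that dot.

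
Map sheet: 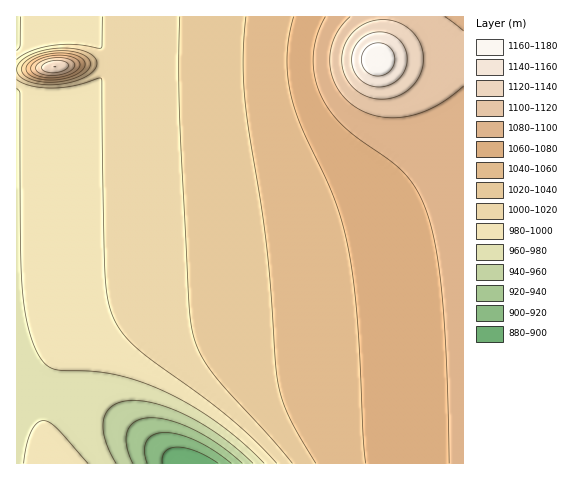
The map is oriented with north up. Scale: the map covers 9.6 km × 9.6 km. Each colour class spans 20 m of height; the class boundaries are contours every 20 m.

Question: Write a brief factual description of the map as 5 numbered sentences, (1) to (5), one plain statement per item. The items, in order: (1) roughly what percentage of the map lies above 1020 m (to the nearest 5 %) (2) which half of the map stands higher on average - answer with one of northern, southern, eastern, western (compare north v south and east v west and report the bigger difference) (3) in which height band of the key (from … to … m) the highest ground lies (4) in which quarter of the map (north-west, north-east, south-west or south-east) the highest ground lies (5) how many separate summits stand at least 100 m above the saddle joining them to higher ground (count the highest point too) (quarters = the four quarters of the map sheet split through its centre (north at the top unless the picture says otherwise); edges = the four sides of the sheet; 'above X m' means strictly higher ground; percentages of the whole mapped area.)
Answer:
(1) About 60 % of the map lies above 1020 m.
(2) The eastern half stands higher on average than the western half.
(3) The highest ground lies in the 1160–1180 m band.
(4) The highest point lies in the north-east quarter of the map.
(5) 2 summits rise at least 100 m above their surroundings.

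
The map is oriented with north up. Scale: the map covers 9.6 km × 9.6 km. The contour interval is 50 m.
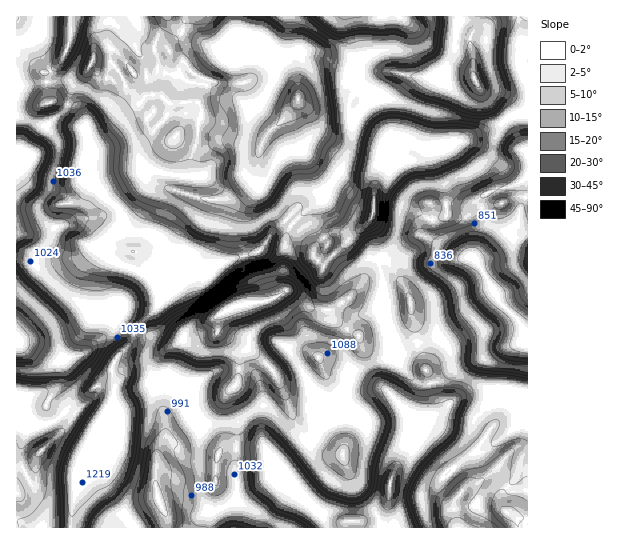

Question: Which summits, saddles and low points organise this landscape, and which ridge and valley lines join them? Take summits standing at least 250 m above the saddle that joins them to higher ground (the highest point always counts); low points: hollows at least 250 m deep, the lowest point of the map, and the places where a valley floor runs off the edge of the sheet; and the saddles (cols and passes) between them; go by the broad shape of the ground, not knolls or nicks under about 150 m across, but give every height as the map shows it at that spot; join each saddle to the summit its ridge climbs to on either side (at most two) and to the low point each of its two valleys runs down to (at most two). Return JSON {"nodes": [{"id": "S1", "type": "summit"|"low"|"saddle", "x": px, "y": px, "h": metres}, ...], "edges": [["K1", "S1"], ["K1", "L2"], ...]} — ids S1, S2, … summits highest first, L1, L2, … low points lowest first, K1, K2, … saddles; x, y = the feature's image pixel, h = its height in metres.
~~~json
{"nodes": [
{"id": "S1", "type": "summit", "x": 373, "y": 213, "h": 1386},
{"id": "S2", "type": "summit", "x": 390, "y": 483, "h": 1348},
{"id": "L1", "type": "low", "x": 525, "y": 339, "h": 639},
{"id": "L2", "type": "low", "x": 18, "y": 339, "h": 639},
{"id": "L3", "type": "low", "x": 251, "y": 303, "h": 639},
{"id": "L4", "type": "low", "x": 298, "y": 99, "h": 664},
{"id": "L5", "type": "low", "x": 474, "y": 79, "h": 685},
{"id": "K1", "type": "saddle", "x": 134, "y": 333, "h": 1103},
{"id": "K2", "type": "saddle", "x": 47, "y": 82, "h": 1085},
{"id": "K3", "type": "saddle", "x": 293, "y": 225, "h": 1056},
{"id": "K4", "type": "saddle", "x": 381, "y": 255, "h": 1028},
{"id": "K5", "type": "saddle", "x": 357, "y": 121, "h": 1025},
{"id": "K6", "type": "saddle", "x": 354, "y": 70, "h": 1024},
{"id": "K7", "type": "saddle", "x": 511, "y": 117, "h": 1023}],
"edges": [["K1", "S1"], ["K1", "L2"], ["K1", "L3"], ["K2", "S1"], ["K2", "L2"], ["K2", "L4"], ["K3", "S1"], ["K3", "L3"], ["K3", "L4"], ["K4", "S1"], ["K4", "S2"], ["K4", "L1"], ["K4", "L3"], ["K5", "S1"], ["K5", "L1"], ["K5", "L4"], ["K6", "S1"], ["K6", "L4"], ["K6", "L5"], ["K7", "S1"], ["K7", "L1"], ["K7", "L5"]]}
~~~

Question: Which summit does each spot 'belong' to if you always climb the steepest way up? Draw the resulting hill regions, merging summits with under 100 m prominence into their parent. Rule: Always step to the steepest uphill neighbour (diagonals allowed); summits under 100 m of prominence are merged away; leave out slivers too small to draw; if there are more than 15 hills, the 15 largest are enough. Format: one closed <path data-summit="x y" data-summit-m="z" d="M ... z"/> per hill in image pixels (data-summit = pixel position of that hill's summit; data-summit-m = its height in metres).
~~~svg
<path data-summit="373 213" data-summit-m="1386" d="M527 16l-68 1 1 8 12 9-1 15 2 9 0 17-7-6-9-2-12 2-18 8-10 0-27-6-29 1-27-7-11 0-10 4-10 10-5 12-7-25-24-25-12-5-14 0-5 3 1-9-3-14-125 1-2 25-12 11-4 12 10 12 9 2 5 4 10-2 10-7 0 21 5 10 12 8-5 9 7 10 12 7 11-2 22 11 11-1 9-6 15 0 9 4 16 2 9-14 19-18 8-11-4 9 0 9 30 67 0 9-2 4-21 15-10 13-3 8-2 33 2 19-15 10-32 5-15 7-6 5 0 15-32 7-20 12-8 8-2 8 0 19 6 13 4 20 0 15-4 7 1 3 3-3 9-1 15-11 17-17 12-8 18-19 4-22-1-12-16-16 30 17 20 19 14 27 6 21 11 19 17 14 21 3 3-12 0-28-2-8 1-12 5-21 12-21 0-10-3-8-13-7-12-10-2-8 20-13 12-15 6-15 10-10 39-22 15 5 28 17 12 0 7 9 19 35 20 20 9 14z"/><path data-summit="390 483" data-summit-m="1348" d="M419 235l-40 22-10 10-6 15-12 15-20 13 2 8 6 6 20 11 2 8 0 10-12 21-5 21-1 12 2 8 0 28-2 11-13 1-9-3-17-14-11-19-6-21-14-27-20-19-26-15 12 14 1 6-1 20-3 8-18 19-12 8-17 17-15 11-9 1-8 12-1 38 4 14 7 10 2 13 288-1-2-26 18-20 0-27 20-28-2-19 2-6 10-11 1-23 4-13 6-9 12-4 2-4-9-16-20-20-19-35-7-9-12 0-28-17z"/><path data-summit="89 162" data-summit-m="1223" d="M91 65l-18 21-9 25-23 20-9 20-8 4 0 10-8 5 0 169 5 4 17 2 23 12 12 0 16-6 25-24 7 0 9 5 20 4 15 8 8 1 16-8 28-5 0-15 17-10 32-6 15-6 4-5-2-19 2-33 3-8 10-13 19-13 4-6-1-13-19-36-10-27 0-9 4-7-27 27-9 14-16-2-9-4-15 0-9 6-11 1-22-11-15 0-14-11-1-7 5-6-12-8-5-10 1-18-2-4-7 7-12 3-5-4-9-2z"/><path data-summit="85 451" data-summit-m="1224" d="M121 327l-7 0-25 24-16 6-12 0-23-12-9-2-9 0 36 22 1 20-10 18 0 7 9 25-19 20-4 15-11 6-6 6 1 46 151-1-1-12-7-10-4-14 1-40 8-17 0-15-4-20-6-13 0-19 5-12 13-9-8-2-15-8-20-4z"/><path data-summit="346 17" data-summit-m="1261" d="M458 16l-223 0 0 6 3 17 3-3 14 0 8 3 25 23 5 9 5 20 5-12 10-10 10-4 11 0 27 7 29-1 27 6 10 0 18-8 12-2 9 2 7 6 0-17-2-9 1-15-12-9z"/><path data-summit="67 47" data-summit-m="1196" d="M109 16l-92 0-1 71 29-6 25-1 15-7 8-14 2-6 12-11z"/>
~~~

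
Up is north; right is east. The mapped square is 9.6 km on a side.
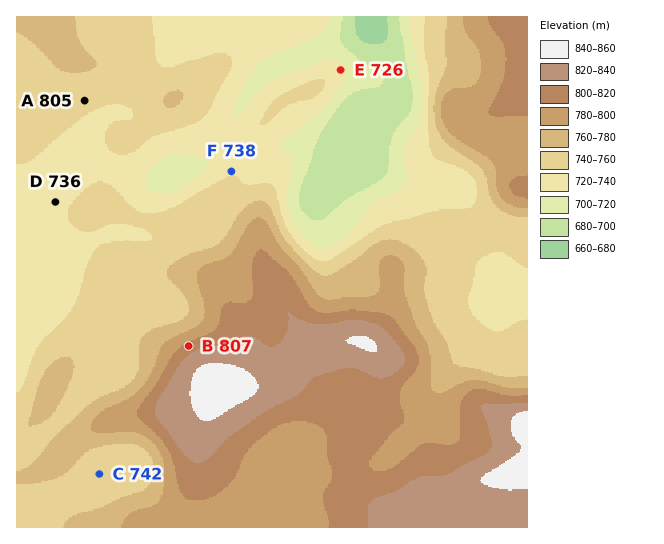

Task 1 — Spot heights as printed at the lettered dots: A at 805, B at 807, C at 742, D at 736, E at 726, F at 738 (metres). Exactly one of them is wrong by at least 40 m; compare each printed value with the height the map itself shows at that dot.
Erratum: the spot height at A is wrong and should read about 745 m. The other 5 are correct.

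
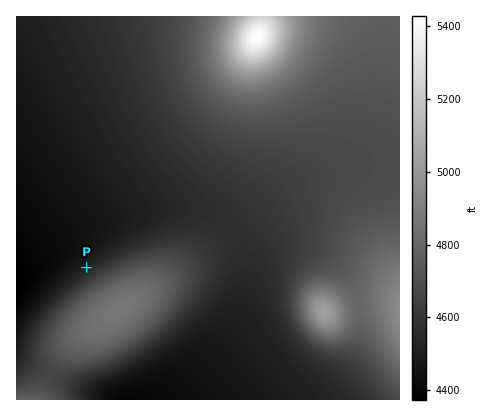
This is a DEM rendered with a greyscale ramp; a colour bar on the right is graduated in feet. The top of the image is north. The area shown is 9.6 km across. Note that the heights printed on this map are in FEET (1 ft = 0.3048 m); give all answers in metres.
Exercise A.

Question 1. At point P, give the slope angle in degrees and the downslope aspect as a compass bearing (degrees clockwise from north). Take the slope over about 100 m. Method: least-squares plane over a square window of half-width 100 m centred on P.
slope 5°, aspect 322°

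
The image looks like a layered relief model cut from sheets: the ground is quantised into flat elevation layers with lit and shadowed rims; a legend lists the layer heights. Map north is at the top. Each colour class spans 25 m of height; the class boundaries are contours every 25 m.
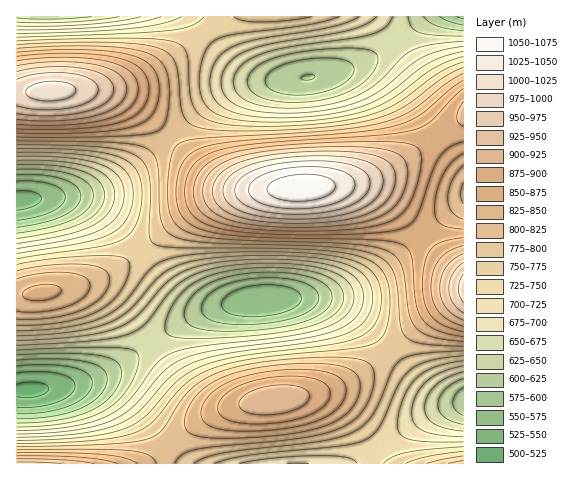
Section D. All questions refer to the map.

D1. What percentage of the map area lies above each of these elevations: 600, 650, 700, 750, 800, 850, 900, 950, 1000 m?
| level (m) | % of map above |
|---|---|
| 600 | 94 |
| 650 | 85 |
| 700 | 72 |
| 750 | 58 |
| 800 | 41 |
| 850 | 26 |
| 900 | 14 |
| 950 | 8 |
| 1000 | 3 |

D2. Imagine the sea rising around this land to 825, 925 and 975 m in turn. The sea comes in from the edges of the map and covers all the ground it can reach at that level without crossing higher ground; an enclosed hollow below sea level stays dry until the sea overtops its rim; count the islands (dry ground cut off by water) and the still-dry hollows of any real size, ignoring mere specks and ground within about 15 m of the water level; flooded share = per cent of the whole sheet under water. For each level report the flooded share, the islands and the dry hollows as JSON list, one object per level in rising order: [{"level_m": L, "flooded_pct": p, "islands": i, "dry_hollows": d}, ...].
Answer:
[{"level_m": 825, "flooded_pct": 66, "islands": 1, "dry_hollows": 0}, {"level_m": 925, "flooded_pct": 90, "islands": 1, "dry_hollows": 0}, {"level_m": 975, "flooded_pct": 94, "islands": 1, "dry_hollows": 0}]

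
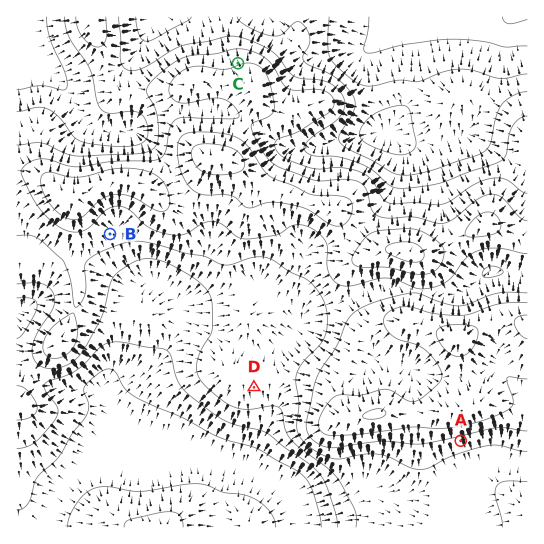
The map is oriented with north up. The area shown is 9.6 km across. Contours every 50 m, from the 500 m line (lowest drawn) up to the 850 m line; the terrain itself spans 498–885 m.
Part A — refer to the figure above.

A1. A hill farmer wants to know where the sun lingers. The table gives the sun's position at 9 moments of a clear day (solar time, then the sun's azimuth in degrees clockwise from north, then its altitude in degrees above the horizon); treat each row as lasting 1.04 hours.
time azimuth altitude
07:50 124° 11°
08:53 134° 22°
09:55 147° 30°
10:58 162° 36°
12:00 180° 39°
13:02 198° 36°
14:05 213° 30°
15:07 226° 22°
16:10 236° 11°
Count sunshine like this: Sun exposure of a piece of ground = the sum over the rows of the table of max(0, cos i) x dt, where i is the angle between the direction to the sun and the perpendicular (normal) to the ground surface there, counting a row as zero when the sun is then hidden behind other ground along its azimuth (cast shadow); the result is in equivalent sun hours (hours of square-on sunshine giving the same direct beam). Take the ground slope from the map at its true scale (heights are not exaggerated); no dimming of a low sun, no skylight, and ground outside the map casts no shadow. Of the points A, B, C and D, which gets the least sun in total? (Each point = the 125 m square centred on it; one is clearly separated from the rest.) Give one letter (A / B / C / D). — C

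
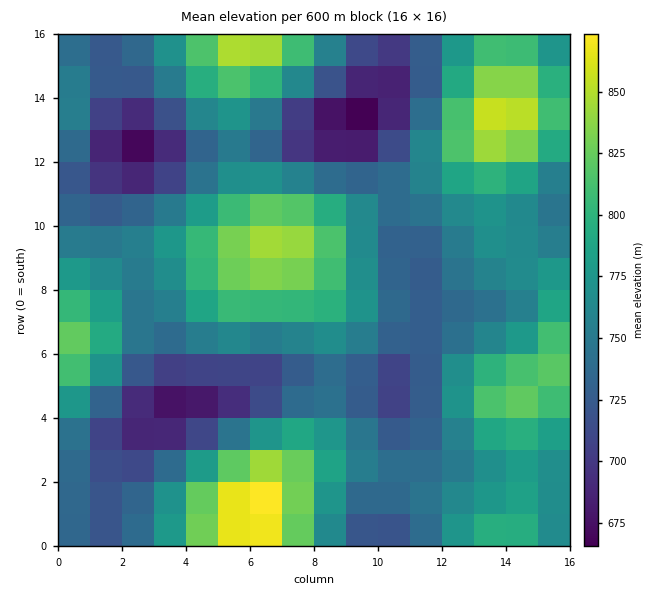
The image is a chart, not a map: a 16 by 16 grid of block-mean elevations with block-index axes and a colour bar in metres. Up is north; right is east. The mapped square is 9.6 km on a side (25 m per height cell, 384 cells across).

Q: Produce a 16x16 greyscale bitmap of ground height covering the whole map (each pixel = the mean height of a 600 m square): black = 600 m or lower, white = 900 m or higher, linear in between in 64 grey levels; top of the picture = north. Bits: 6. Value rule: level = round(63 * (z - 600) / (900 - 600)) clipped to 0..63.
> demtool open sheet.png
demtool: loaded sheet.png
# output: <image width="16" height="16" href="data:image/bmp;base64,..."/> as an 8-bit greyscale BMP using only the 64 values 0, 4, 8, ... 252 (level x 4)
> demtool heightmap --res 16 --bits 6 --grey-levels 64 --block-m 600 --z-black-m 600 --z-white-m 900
<image width="16" height="16" href="data:image/bmp;base64,Qk02BQAAAAAAADYEAAAoAAAAEAAAABAAAAABAAgAAAAAAAABAAATCwAAEwsAAAABAAAAAAAAAAAAAAEBAQACAgIAAwMDAAQEBAAFBQUABgYGAAcHBwAICAgACQkJAAoKCgALCwsADAwMAA0NDQAODg4ADw8PABAQEAAREREAEhISABMTEwAUFBQAFRUVABYWFgAXFxcAGBgYABkZGQAaGhoAGxsbABwcHAAdHR0AHh4eAB8fHwAgICAAISEhACIiIgAjIyMAJCQkACUlJQAmJiYAJycnACgoKAApKSkAKioqACsrKwAsLCwALS0tAC4uLgAvLy8AMDAwADExMQAyMjIAMzMzADQ0NAA1NTUANjY2ADc3NwA4ODgAOTk5ADo6OgA7OzsAPDw8AD09PQA+Pj4APz8/AEBAQABBQUEAQkJCAENDQwBEREQARUVFAEZGRgBHR0cASEhIAElJSQBKSkoAS0tLAExMTABNTU0ATk5OAE9PTwBQUFAAUVFRAFJSUgBTU1MAVFRUAFVVVQBWVlYAV1dXAFhYWABZWVkAWlpaAFtbWwBcXFwAXV1dAF5eXgBfX18AYGBgAGFhYQBiYmIAY2NjAGRkZABlZWUAZmZmAGdnZwBoaGgAaWlpAGpqagBra2sAbGxsAG1tbQBubm4Ab29vAHBwcABxcXEAcnJyAHNzcwB0dHQAdXV1AHZ2dgB3d3cAeHh4AHl5eQB6enoAe3t7AHx8fAB9fX0Afn5+AH9/fwCAgIAAgYGBAIKCggCDg4MAhISEAIWFhQCGhoYAh4eHAIiIiACJiYkAioqKAIuLiwCMjIwAjY2NAI6OjgCPj48AkJCQAJGRkQCSkpIAk5OTAJSUlACVlZUAlpaWAJeXlwCYmJgAmZmZAJqamgCbm5sAnJycAJ2dnQCenp4An5+fAKCgoAChoaEAoqKiAKOjowCkpKQApaWlAKampgCnp6cAqKioAKmpqQCqqqoAq6urAKysrACtra0Arq6uAK+vrwCwsLAAsbGxALKysgCzs7MAtLS0ALW1tQC2trYAt7e3ALi4uAC5ubkAurq6ALu7uwC8vLwAvb29AL6+vgC/v78AwMDAAMHBwQDCwsIAw8PDAMTExADFxcUAxsbGAMfHxwDIyMgAycnJAMrKygDLy8sAzMzMAM3NzQDOzs4Az8/PANDQ0ADR0dEA0tLSANPT0wDU1NQA1dXVANbW1gDX19cA2NjYANnZ2QDa2toA29vbANzc3ADd3d0A3t7eAN/f3wDg4OAA4eHhAOLi4gDj4+MA5OTkAOXl5QDm5uYA5+fnAOjo6ADp6ekA6urqAOvr6wDs7OwA7e3tAO7u7gDv7+8A8PDwAPHx8QDy8vIA8/PzAPT09AD19fUA9vb2APf39wD4+PgA+fn5APr6+gD7+/sA/Pz8AP39/QD+/v4A////AHBkdJTA4OC8iGRkdJCkpIx0ZHCQvODkwJR0dHyIlJyMdGBcdJi8zLycgHh0gIyYjHhcTExcfJSglHxocISgpJiUcExARFBgdHhsWGyQtLywsJBoWFxcXGh0bFxsjKi0uLygfHSAiICEjIBsbHiIlLCsmHyEnKysrKiQdGx0eISclIyAjKzAxMCwjHBsfISMlIB8hJSswMzMtIxwbICQjIBwaHCAmLC8uKSIdHiIkIx8aFBMXHiQkIR0cHSEnKichHRIOExwgHBURERgiLTMxKSAWExkiJB8WEA4THi02NSwgGhogKS0qIhkSEhooMjEpHhodJC00MywhFxUbJSwsJQ="/>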